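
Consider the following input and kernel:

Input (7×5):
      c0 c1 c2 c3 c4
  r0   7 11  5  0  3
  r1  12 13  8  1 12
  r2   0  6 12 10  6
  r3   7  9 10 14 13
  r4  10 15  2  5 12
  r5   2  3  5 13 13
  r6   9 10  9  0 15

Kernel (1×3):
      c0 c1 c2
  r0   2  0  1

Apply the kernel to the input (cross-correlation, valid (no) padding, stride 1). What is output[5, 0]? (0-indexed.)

9

The receptive field on the input at this output position is [2 3 5]. Elementwise product with the kernel and sum: 2·2 + 5·1.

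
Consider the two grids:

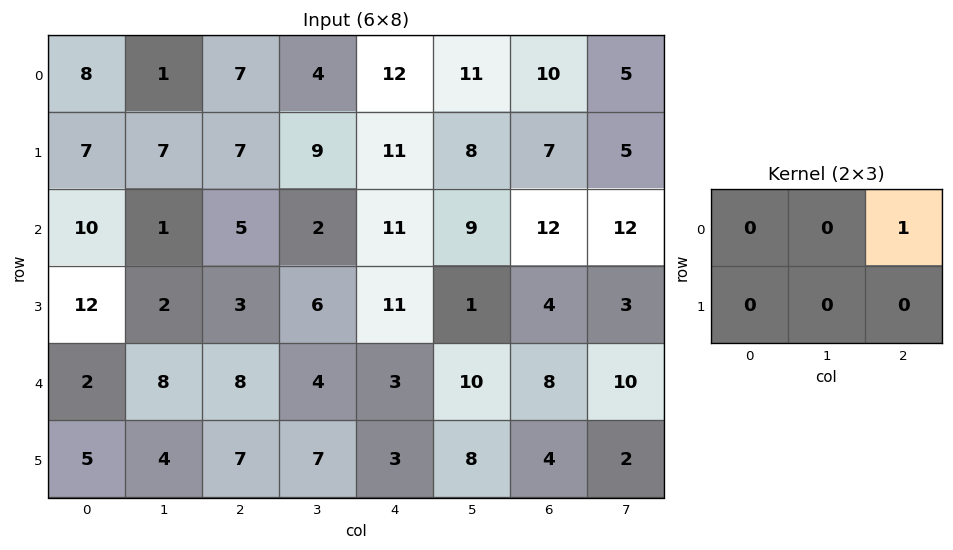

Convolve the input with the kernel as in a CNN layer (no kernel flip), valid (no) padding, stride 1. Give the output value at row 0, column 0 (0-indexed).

7

The receptive field on the input at this output position is [8 1 7 / 7 7 7]. Elementwise product with the kernel and sum: 7·1.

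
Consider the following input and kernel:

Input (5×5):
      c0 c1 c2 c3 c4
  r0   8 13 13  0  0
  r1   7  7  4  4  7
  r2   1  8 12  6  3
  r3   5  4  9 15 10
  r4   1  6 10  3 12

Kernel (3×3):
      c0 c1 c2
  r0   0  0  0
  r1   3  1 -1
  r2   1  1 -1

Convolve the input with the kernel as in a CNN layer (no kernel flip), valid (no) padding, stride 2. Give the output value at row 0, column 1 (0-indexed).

24

The receptive field on the input at this output position is [13 0 0 / 4 4 7 / 12 6 3]. Elementwise product with the kernel and sum: 4·3 + 4·1 + 7·-1 + 12·1 + 6·1 + 3·-1.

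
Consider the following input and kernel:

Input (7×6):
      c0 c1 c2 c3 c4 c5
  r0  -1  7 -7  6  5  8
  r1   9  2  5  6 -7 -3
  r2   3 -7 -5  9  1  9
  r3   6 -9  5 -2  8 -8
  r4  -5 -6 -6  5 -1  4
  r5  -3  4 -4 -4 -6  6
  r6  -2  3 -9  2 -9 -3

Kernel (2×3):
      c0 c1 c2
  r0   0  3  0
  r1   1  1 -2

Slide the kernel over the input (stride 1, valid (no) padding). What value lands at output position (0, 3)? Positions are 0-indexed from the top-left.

The receptive field on the input at this output position is [6 5 8 / 6 -7 -3]. Elementwise product with the kernel and sum: 5·3 + 6·1 + -7·1 + -3·-2.

20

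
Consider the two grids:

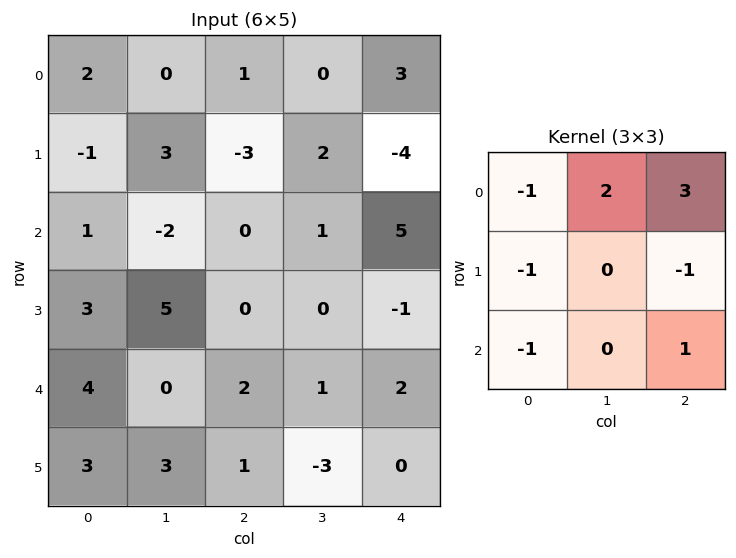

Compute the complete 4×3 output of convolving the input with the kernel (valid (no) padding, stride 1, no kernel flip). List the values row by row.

4 0 20
-6 -7 -11
-10 1 18
-1 -12 -8

Output[0,0]: The receptive field on the input at this output position is [2 0 1 / -1 3 -3 / 1 -2 0]. Elementwise product with the kernel and sum: 2·-1 + 0·2 + 1·3 + -1·-1 + -3·-1 + 1·-1 + 0·1.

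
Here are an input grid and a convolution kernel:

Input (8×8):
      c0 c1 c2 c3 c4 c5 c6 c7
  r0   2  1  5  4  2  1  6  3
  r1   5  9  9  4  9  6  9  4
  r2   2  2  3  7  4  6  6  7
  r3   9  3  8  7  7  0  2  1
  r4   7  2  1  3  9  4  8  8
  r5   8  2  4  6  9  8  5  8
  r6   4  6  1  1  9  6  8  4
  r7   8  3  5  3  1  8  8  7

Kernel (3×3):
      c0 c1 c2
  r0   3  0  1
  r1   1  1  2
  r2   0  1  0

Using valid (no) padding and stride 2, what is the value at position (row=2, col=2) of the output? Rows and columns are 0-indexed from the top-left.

68

The receptive field on the input at this output position is [9 4 8 / 9 8 5 / 9 6 8]. Elementwise product with the kernel and sum: 9·3 + 8·1 + 9·1 + 8·1 + 5·2 + 6·1.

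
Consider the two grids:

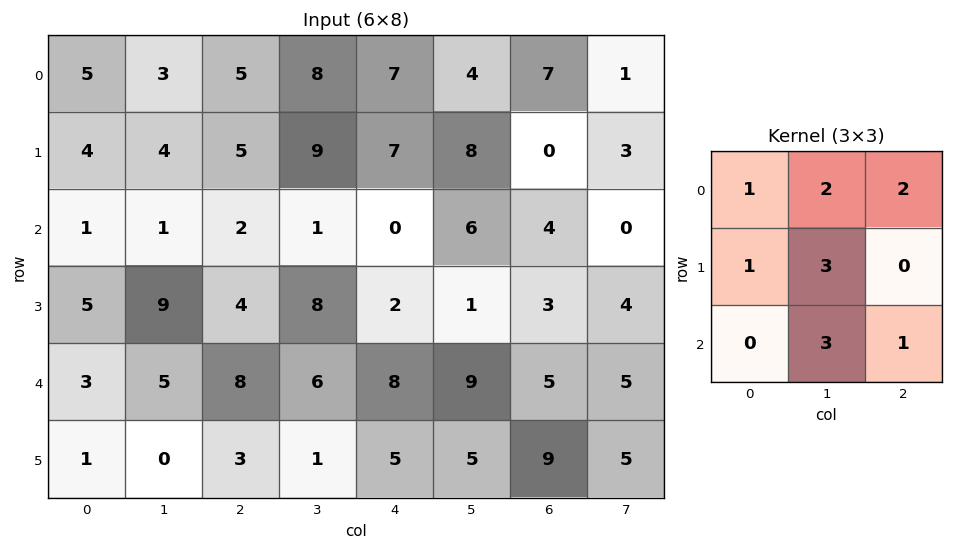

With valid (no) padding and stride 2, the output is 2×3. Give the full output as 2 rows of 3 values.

42 70 82
62 58 57

Output[0,0]: The receptive field on the input at this output position is [5 3 5 / 4 4 5 / 1 1 2]. Elementwise product with the kernel and sum: 5·1 + 3·2 + 5·2 + 4·1 + 4·3 + 1·3 + 2·1.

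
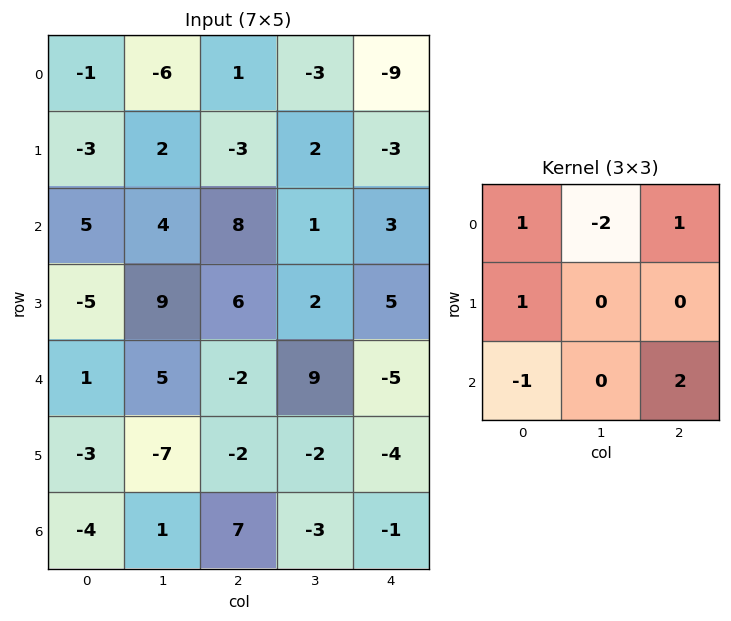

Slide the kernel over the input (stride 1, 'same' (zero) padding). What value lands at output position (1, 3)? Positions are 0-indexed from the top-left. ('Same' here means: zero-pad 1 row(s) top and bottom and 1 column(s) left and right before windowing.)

-7

The receptive field on the zero-padded input at this output position is [1 -3 -9 / -3 2 -3 / 8 1 3]. Elementwise product with the kernel and sum: 1·1 + -3·-2 + -9·1 + -3·1 + 8·-1 + 3·2.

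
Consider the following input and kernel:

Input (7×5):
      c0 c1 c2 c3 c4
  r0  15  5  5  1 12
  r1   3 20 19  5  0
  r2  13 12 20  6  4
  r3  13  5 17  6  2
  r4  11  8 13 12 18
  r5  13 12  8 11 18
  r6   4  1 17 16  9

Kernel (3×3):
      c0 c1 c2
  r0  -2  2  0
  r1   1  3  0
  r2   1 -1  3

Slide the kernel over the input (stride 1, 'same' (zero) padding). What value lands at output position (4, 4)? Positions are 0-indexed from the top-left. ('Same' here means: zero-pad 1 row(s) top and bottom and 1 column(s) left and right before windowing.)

51

The receptive field on the zero-padded input at this output position is [6 2 0 / 12 18 0 / 11 18 0]. Elementwise product with the kernel and sum: 6·-2 + 2·2 + 12·1 + 18·3 + 11·1 + 18·-1 + 0·3.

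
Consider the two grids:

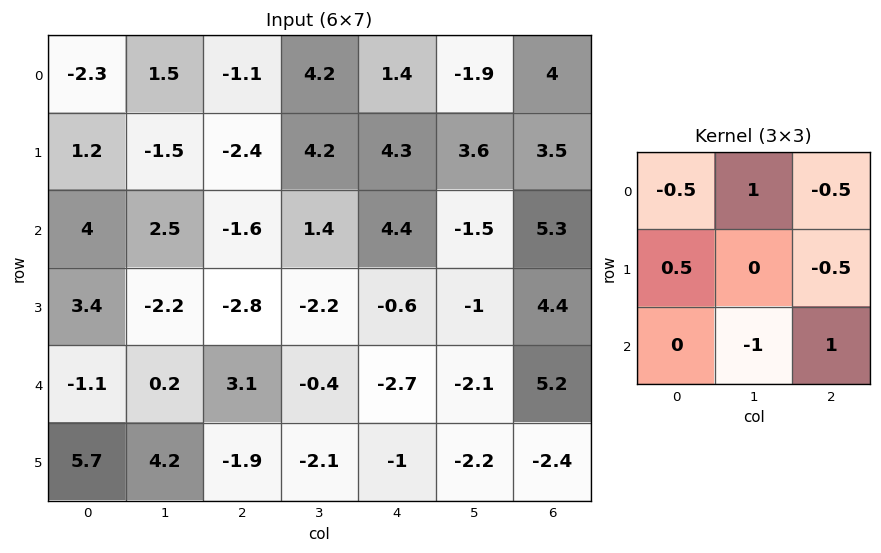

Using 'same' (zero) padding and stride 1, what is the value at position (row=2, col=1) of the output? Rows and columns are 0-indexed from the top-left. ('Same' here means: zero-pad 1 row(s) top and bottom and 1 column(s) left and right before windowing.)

1.3

The receptive field on the zero-padded input at this output position is [1.2 -1.5 -2.4 / 4 2.5 -1.6 / 3.4 -2.2 -2.8]. Elementwise product with the kernel and sum: 1.2·-0.5 + -1.5·1 + -2.4·-0.5 + 4·0.5 + -1.6·-0.5 + -2.2·-1 + -2.8·1.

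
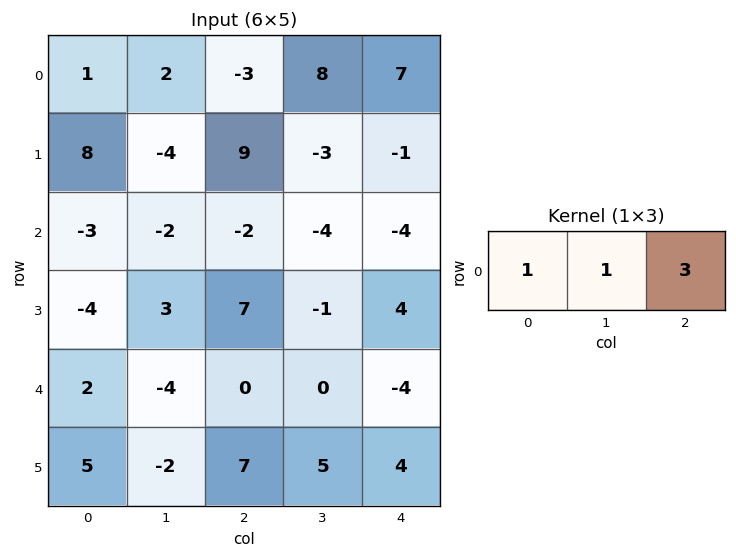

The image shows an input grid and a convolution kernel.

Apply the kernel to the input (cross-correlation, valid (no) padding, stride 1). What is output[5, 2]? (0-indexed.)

The receptive field on the input at this output position is [7 5 4]. Elementwise product with the kernel and sum: 7·1 + 5·1 + 4·3.

24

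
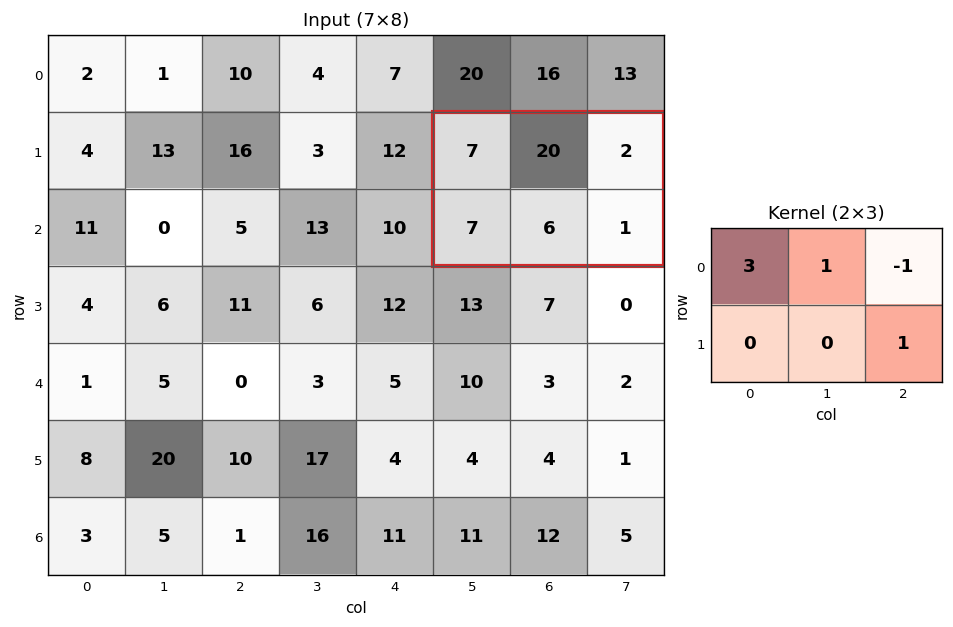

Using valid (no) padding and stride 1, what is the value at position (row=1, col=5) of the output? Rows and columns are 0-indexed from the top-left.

40

The receptive field on the input at this output position is [7 20 2 / 7 6 1]. Elementwise product with the kernel and sum: 7·3 + 20·1 + 2·-1 + 1·1.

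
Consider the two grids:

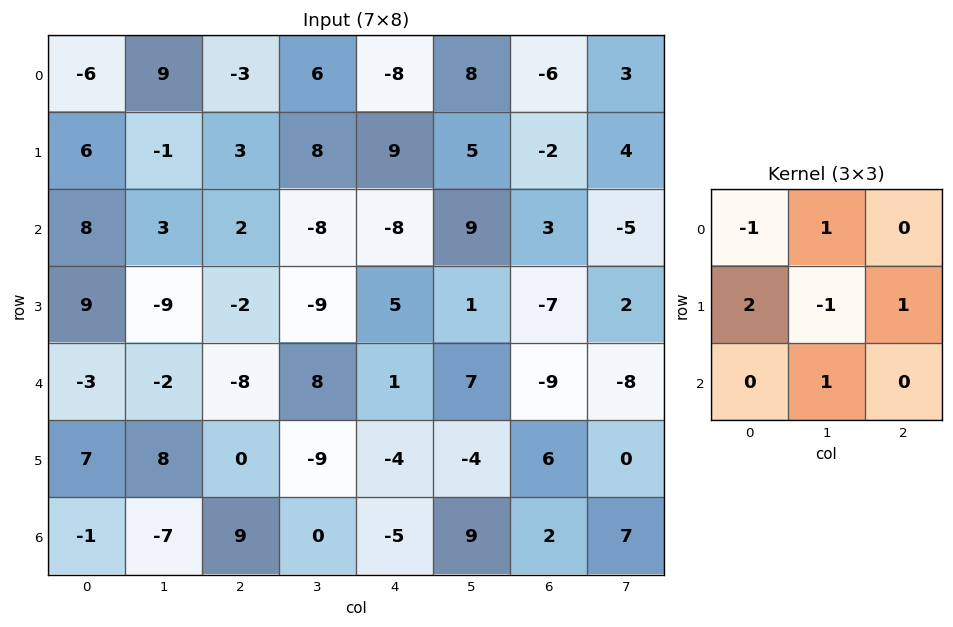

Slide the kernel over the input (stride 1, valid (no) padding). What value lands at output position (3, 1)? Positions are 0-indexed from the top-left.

19

The receptive field on the input at this output position is [-9 -2 -9 / -2 -8 8 / 8 0 -9]. Elementwise product with the kernel and sum: -9·-1 + -2·1 + -2·2 + -8·-1 + 8·1 + 0·1.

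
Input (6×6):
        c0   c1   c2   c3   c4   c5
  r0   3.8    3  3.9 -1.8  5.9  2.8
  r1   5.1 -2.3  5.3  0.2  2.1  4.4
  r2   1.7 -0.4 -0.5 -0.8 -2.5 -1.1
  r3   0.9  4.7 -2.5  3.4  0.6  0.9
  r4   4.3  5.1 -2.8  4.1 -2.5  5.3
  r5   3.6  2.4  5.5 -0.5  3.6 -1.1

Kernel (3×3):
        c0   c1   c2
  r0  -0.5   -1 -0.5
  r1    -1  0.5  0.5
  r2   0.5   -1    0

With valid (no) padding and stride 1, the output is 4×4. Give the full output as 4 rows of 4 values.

-9.2 0.85 -6.7 -1.25
-9.3 0.35 -9.7 -4.3
-2.95 2.2 1.3 5.35
-7.65 -10.3 4.4 -9.3

Output[0,0]: The receptive field on the input at this output position is [3.8 3 3.9 / 5.1 -2.3 5.3 / 1.7 -0.4 -0.5]. Elementwise product with the kernel and sum: 3.8·-0.5 + 3·-1 + 3.9·-0.5 + 5.1·-1 + -2.3·0.5 + 5.3·0.5 + 1.7·0.5 + -0.4·-1.
Output[0,1]: The receptive field on the input at this output position is [3 3.9 -1.8 / -2.3 5.3 0.2 / -0.4 -0.5 -0.8]. Elementwise product with the kernel and sum: 3·-0.5 + 3.9·-1 + -1.8·-0.5 + -2.3·-1 + 5.3·0.5 + 0.2·0.5 + -0.4·0.5 + -0.5·-1.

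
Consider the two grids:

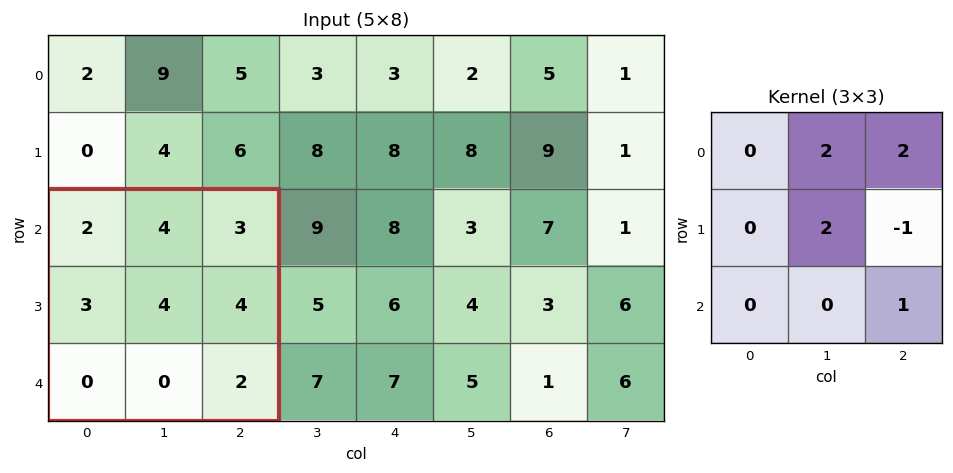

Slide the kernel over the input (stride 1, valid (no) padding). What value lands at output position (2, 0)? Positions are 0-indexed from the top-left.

The receptive field on the input at this output position is [2 4 3 / 3 4 4 / 0 0 2]. Elementwise product with the kernel and sum: 4·2 + 3·2 + 4·2 + 4·-1 + 2·1.

20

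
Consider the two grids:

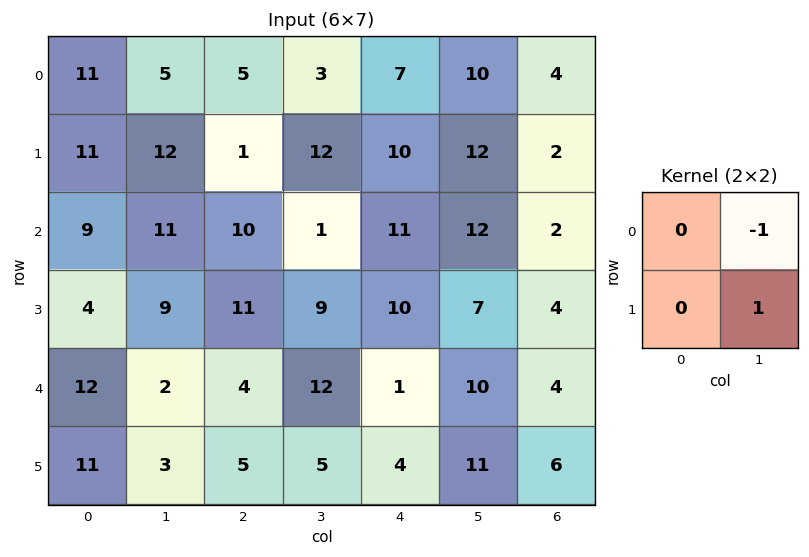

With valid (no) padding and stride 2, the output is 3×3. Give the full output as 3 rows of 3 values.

7 9 2
-2 8 -5
1 -7 1

Output[0,0]: The receptive field on the input at this output position is [11 5 / 11 12]. Elementwise product with the kernel and sum: 5·-1 + 12·1.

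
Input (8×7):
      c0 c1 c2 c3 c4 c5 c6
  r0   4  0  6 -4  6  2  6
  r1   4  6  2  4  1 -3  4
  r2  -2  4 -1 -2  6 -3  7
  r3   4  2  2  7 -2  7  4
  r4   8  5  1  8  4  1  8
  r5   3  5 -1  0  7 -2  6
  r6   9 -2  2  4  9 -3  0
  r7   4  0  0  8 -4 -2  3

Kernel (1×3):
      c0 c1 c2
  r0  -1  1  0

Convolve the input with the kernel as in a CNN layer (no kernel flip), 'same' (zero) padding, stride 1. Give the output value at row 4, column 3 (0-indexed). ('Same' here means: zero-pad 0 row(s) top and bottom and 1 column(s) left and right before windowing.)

The receptive field on the zero-padded input at this output position is [1 8 4]. Elementwise product with the kernel and sum: 1·-1 + 8·1.

7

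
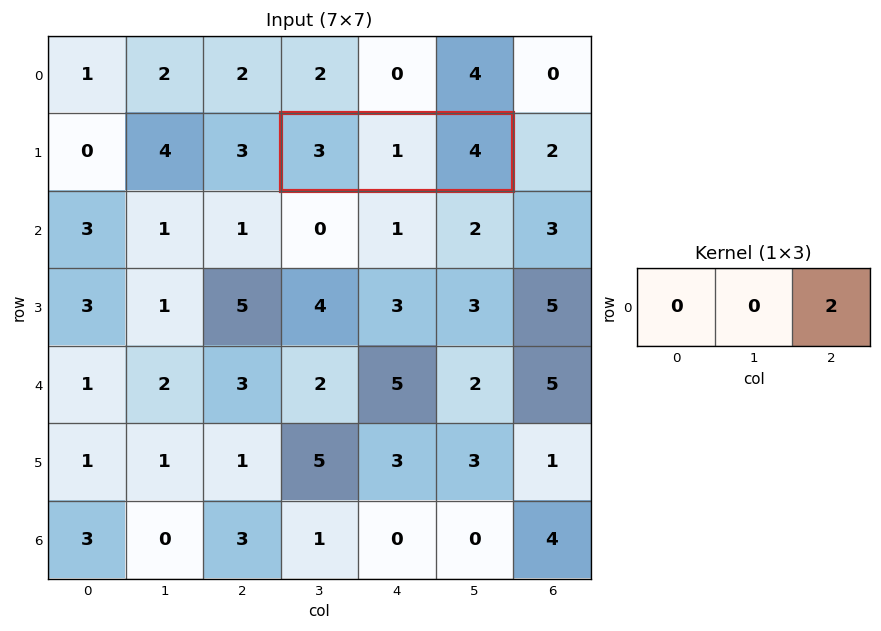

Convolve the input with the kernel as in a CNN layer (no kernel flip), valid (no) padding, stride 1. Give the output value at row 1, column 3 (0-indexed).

The receptive field on the input at this output position is [3 1 4]. Elementwise product with the kernel and sum: 4·2.

8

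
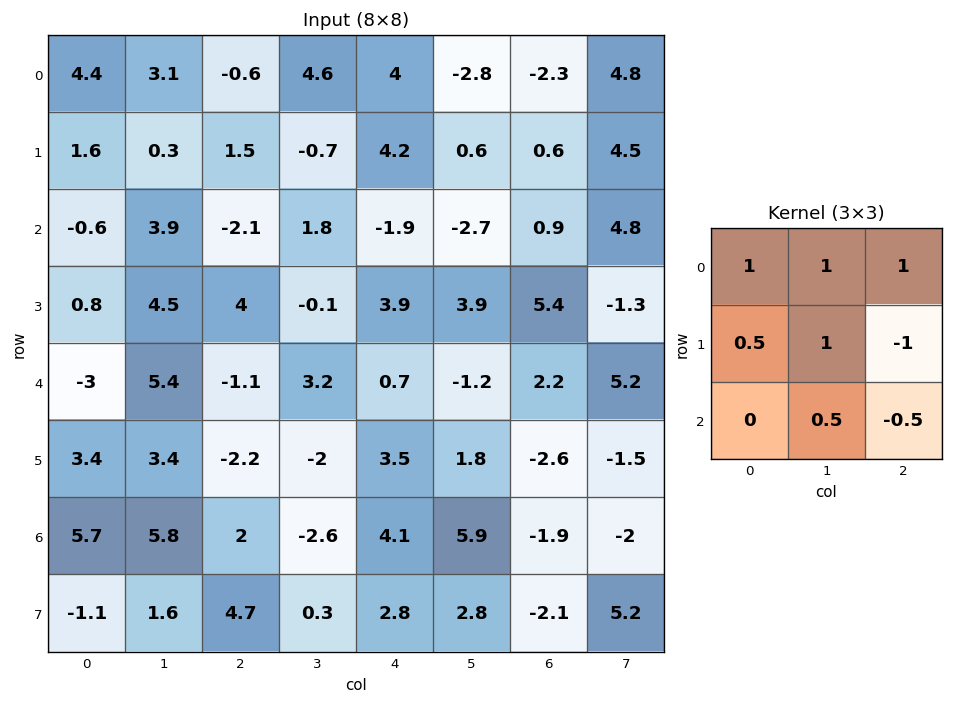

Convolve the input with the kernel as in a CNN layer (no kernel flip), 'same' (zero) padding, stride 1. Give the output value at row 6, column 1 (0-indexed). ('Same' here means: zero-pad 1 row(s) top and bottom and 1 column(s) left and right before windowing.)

The receptive field on the zero-padded input at this output position is [3.4 3.4 -2.2 / 5.7 5.8 2 / -1.1 1.6 4.7]. Elementwise product with the kernel and sum: 3.4·1 + 3.4·1 + -2.2·1 + 5.7·0.5 + 5.8·1 + 2·-1 + 1.6·0.5 + 4.7·-0.5.

9.7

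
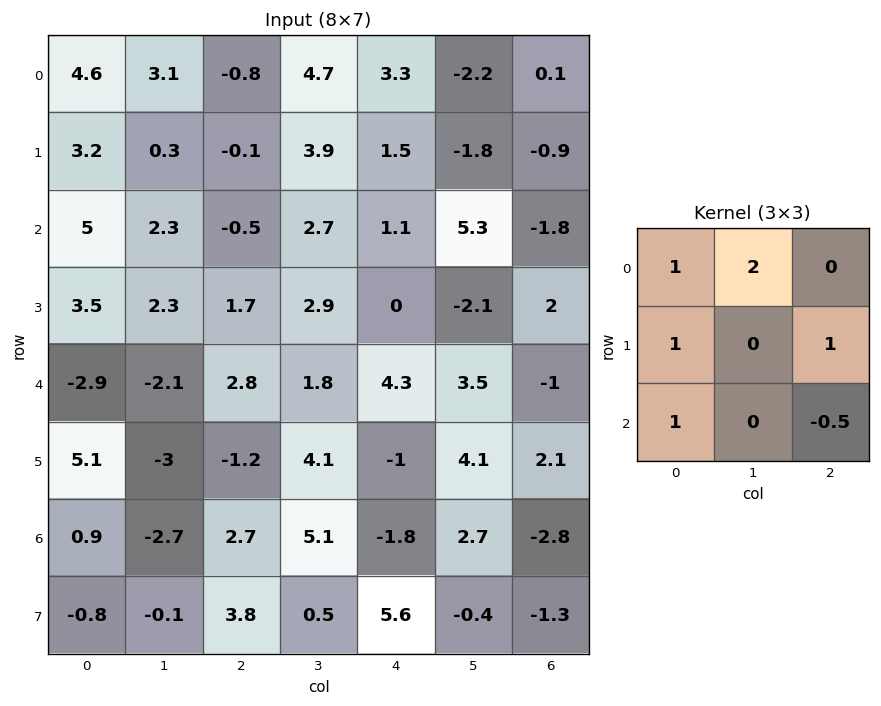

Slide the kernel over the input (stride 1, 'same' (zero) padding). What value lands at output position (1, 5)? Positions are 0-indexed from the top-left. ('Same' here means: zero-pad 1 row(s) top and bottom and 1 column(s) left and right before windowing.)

The receptive field on the zero-padded input at this output position is [3.3 -2.2 0.1 / 1.5 -1.8 -0.9 / 1.1 5.3 -1.8]. Elementwise product with the kernel and sum: 3.3·1 + -2.2·2 + 1.5·1 + -0.9·1 + 1.1·1 + -1.8·-0.5.

1.5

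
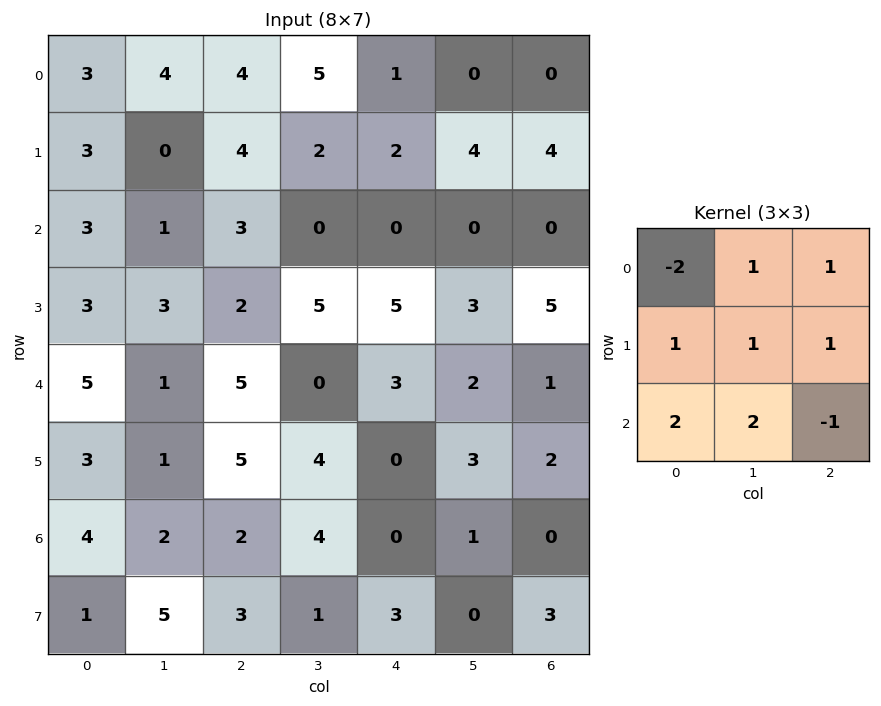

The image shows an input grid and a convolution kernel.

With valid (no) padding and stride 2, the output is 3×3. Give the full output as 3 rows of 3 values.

Output[0,0]: The receptive field on the input at this output position is [3 4 4 / 3 0 4 / 3 1 3]. Elementwise product with the kernel and sum: 3·-2 + 4·1 + 4·1 + 3·1 + 0·1 + 4·1 + 3·2 + 1·2 + 3·-1.
Output[0,1]: The receptive field on the input at this output position is [4 5 1 / 4 2 2 / 3 0 0]. Elementwise product with the kernel and sum: 4·-2 + 5·1 + 1·1 + 4·1 + 2·1 + 2·1 + 3·2 + 0·2 + 0·-1.

14 12 8
13 13 22
15 14 4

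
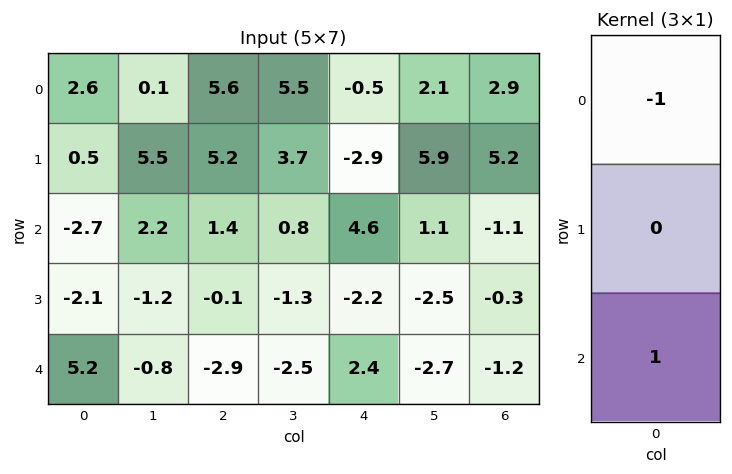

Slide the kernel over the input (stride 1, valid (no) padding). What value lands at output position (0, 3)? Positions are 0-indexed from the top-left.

-4.7

The receptive field on the input at this output position is [5.5 / 3.7 / 0.8]. Elementwise product with the kernel and sum: 5.5·-1 + 0.8·1.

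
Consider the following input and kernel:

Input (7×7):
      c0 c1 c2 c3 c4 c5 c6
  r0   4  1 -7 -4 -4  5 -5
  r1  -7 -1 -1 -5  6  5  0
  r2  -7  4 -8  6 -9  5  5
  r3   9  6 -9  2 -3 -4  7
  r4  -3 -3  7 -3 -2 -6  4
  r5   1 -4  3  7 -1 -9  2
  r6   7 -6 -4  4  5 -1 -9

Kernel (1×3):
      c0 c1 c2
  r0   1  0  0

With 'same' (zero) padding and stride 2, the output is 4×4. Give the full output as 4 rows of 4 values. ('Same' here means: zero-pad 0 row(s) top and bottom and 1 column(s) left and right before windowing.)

Output[0,0]: The receptive field on the zero-padded input at this output position is [0 4 1]. Elementwise product with the kernel and sum: 0·1.
Output[0,1]: The receptive field on the zero-padded input at this output position is [1 -7 -4]. Elementwise product with the kernel and sum: 1·1.

0 1 -4 5
0 4 6 5
0 -3 -3 -6
0 -6 4 -1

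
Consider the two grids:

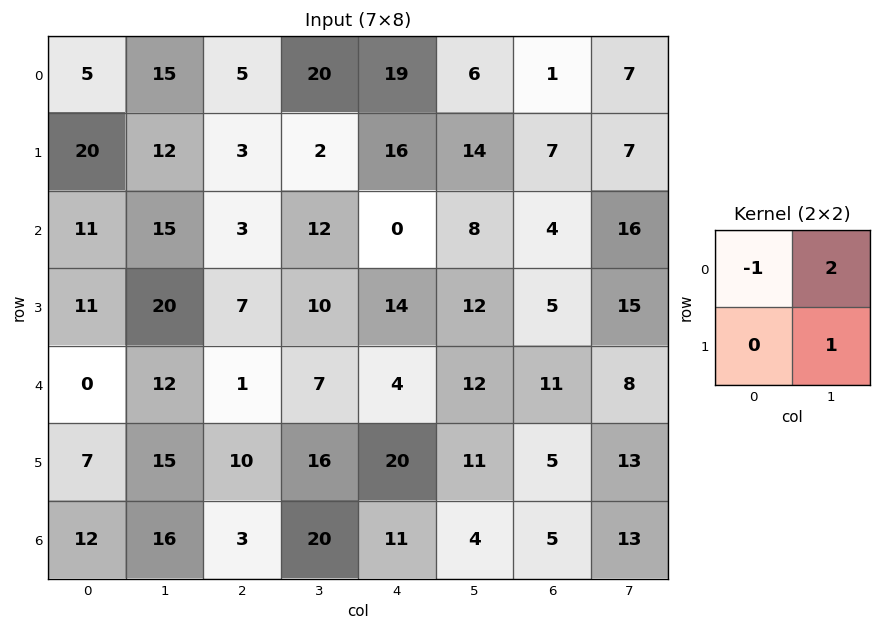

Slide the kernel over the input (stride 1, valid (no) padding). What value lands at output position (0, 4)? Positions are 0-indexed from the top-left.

7

The receptive field on the input at this output position is [19 6 / 16 14]. Elementwise product with the kernel and sum: 19·-1 + 6·2 + 14·1.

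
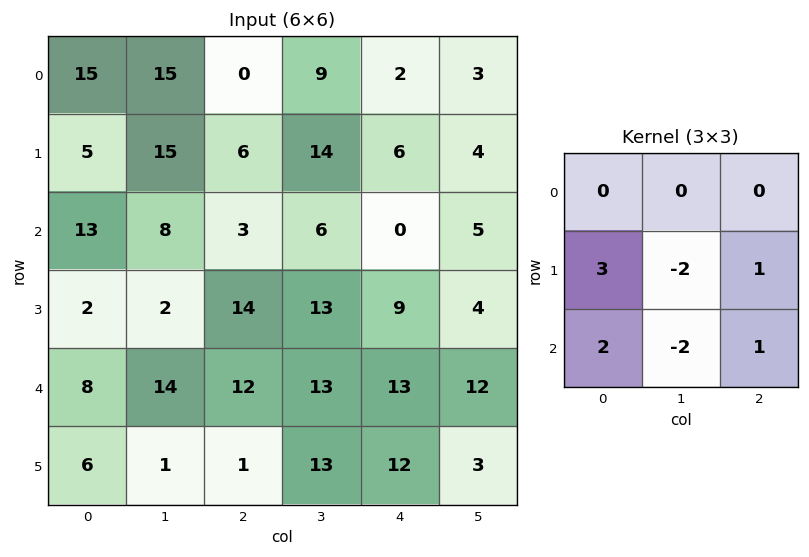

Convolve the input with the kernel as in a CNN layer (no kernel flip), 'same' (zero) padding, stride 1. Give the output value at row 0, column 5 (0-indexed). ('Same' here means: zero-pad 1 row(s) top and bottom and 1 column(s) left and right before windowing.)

4

The receptive field on the zero-padded input at this output position is [0 0 0 / 2 3 0 / 6 4 0]. Elementwise product with the kernel and sum: 2·3 + 3·-2 + 0·1 + 6·2 + 4·-2 + 0·1.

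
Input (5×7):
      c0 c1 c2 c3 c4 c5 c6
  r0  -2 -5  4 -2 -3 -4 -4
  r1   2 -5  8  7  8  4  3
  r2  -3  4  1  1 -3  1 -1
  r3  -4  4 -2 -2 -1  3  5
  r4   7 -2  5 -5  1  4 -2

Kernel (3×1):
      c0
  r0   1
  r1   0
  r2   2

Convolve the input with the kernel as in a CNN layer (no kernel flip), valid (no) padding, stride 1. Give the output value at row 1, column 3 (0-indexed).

3

The receptive field on the input at this output position is [7 / 1 / -2]. Elementwise product with the kernel and sum: 7·1 + -2·2.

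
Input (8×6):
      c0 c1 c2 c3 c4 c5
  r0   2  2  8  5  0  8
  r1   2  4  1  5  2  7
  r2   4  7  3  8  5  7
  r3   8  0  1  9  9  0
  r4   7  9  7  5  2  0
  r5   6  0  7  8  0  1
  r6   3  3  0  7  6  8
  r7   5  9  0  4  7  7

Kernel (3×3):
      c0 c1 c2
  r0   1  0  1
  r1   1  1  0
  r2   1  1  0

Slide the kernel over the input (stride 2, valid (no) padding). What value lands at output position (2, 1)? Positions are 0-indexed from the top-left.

The receptive field on the input at this output position is [7 5 2 / 7 8 0 / 0 7 6]. Elementwise product with the kernel and sum: 7·1 + 2·1 + 7·1 + 8·1 + 0·1 + 7·1.

31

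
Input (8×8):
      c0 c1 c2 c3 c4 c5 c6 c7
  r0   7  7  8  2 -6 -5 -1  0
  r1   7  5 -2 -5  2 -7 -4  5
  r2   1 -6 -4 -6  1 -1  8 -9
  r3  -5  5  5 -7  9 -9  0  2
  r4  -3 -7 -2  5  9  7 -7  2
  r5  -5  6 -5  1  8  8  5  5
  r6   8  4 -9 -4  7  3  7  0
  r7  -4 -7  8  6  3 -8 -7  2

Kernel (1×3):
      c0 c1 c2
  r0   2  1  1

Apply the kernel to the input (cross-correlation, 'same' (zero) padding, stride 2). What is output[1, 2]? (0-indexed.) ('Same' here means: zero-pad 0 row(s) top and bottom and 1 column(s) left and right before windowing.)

The receptive field on the zero-padded input at this output position is [-6 1 -1]. Elementwise product with the kernel and sum: -6·2 + 1·1 + -1·1.

-12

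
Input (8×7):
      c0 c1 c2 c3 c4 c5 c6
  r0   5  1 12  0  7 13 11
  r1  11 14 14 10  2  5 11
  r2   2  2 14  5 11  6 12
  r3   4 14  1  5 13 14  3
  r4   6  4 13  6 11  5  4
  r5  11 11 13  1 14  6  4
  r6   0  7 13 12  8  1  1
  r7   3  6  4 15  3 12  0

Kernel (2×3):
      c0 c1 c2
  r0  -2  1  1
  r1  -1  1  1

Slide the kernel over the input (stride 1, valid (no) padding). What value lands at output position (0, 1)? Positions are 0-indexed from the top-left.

The receptive field on the input at this output position is [1 12 0 / 14 14 10]. Elementwise product with the kernel and sum: 1·-2 + 12·1 + 0·1 + 14·-1 + 14·1 + 10·1.

20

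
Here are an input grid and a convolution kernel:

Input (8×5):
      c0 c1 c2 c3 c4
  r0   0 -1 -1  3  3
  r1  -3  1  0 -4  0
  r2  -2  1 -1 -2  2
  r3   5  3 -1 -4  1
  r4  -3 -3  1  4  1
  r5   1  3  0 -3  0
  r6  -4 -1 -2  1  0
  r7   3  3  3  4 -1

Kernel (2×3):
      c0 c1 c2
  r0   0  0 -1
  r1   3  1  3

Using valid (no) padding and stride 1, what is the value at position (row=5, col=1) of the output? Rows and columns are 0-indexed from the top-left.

1

The receptive field on the input at this output position is [3 0 -3 / -1 -2 1]. Elementwise product with the kernel and sum: -3·-1 + -1·3 + -2·1 + 1·3.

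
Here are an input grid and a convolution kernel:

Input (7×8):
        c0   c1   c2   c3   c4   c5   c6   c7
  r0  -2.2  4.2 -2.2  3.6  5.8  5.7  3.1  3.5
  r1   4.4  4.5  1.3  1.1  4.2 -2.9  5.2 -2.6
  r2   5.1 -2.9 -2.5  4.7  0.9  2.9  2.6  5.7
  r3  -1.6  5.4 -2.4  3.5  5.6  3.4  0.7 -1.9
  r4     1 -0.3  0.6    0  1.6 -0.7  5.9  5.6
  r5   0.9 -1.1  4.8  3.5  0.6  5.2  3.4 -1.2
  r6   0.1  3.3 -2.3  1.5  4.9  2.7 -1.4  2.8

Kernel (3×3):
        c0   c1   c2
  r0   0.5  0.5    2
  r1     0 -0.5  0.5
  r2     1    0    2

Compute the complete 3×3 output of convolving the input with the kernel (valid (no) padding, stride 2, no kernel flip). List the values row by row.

-4.9 13.15 22.1
-5.6 7.75 19.15
0 9.55 13.45

Output[0,0]: The receptive field on the input at this output position is [-2.2 4.2 -2.2 / 4.4 4.5 1.3 / 5.1 -2.9 -2.5]. Elementwise product with the kernel and sum: -2.2·0.5 + 4.2·0.5 + -2.2·2 + 4.5·-0.5 + 1.3·0.5 + 5.1·1 + -2.5·2.
Output[0,1]: The receptive field on the input at this output position is [-2.2 3.6 5.8 / 1.3 1.1 4.2 / -2.5 4.7 0.9]. Elementwise product with the kernel and sum: -2.2·0.5 + 3.6·0.5 + 5.8·2 + 1.1·-0.5 + 4.2·0.5 + -2.5·1 + 0.9·2.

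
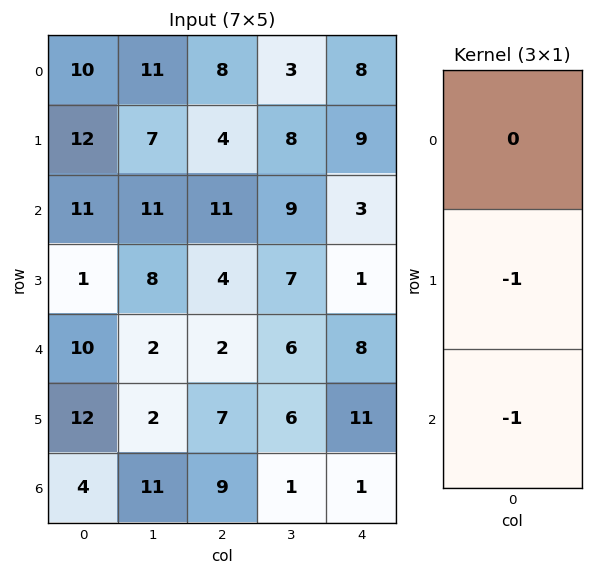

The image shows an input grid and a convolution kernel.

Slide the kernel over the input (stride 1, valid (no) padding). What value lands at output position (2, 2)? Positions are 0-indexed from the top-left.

-6

The receptive field on the input at this output position is [11 / 4 / 2]. Elementwise product with the kernel and sum: 4·-1 + 2·-1.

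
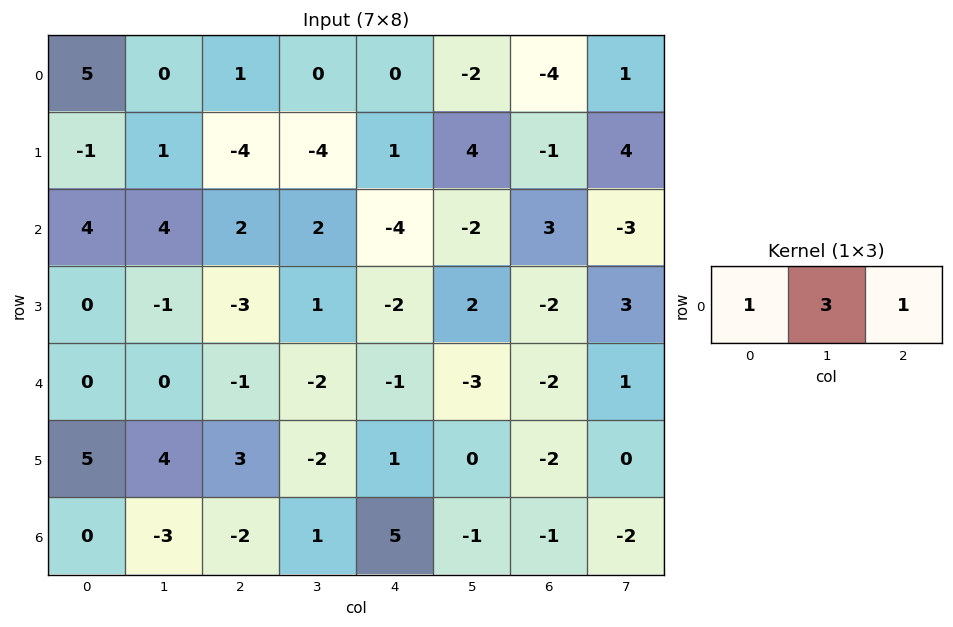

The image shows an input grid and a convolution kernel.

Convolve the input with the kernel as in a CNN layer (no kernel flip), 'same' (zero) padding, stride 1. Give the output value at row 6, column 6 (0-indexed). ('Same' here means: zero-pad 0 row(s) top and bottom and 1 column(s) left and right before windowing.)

The receptive field on the zero-padded input at this output position is [-1 -1 -2]. Elementwise product with the kernel and sum: -1·1 + -1·3 + -2·1.

-6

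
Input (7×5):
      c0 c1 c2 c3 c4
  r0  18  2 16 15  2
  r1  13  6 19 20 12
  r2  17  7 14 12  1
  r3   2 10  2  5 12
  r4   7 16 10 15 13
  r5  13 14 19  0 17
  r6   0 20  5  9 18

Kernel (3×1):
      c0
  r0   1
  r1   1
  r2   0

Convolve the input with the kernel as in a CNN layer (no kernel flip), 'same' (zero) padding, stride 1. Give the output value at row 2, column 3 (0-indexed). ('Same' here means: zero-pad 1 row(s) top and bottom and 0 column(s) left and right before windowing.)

The receptive field on the zero-padded input at this output position is [20 / 12 / 5]. Elementwise product with the kernel and sum: 20·1 + 12·1.

32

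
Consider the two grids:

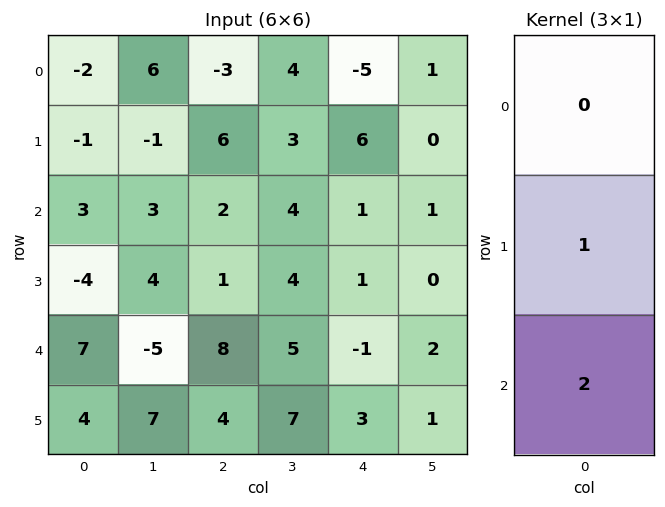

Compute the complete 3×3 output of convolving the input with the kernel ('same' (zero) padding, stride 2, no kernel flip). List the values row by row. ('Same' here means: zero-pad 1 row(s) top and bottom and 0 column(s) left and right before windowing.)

-4 9 7
-5 4 3
15 16 5

Output[0,0]: The receptive field on the zero-padded input at this output position is [0 / -2 / -1]. Elementwise product with the kernel and sum: -2·1 + -1·2.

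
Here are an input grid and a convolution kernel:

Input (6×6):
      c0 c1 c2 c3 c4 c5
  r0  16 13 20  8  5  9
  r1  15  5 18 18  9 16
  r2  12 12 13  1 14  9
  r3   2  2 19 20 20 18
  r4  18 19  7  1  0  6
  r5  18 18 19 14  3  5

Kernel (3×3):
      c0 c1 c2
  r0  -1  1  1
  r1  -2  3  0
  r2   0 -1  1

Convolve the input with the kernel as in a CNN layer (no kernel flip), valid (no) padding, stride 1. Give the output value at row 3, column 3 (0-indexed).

18

The receptive field on the input at this output position is [20 20 18 / 1 0 6 / 14 3 5]. Elementwise product with the kernel and sum: 20·-1 + 20·1 + 18·1 + 1·-2 + 0·3 + 3·-1 + 5·1.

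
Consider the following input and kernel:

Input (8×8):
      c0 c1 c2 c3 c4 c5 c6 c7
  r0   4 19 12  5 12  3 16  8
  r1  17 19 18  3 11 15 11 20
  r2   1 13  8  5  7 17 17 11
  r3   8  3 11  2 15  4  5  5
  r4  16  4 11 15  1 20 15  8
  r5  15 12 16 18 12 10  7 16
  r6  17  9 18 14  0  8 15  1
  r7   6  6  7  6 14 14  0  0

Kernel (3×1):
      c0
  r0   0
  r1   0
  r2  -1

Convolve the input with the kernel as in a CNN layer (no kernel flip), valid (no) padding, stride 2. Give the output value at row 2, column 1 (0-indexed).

The receptive field on the input at this output position is [11 / 16 / 18]. Elementwise product with the kernel and sum: 18·-1.

-18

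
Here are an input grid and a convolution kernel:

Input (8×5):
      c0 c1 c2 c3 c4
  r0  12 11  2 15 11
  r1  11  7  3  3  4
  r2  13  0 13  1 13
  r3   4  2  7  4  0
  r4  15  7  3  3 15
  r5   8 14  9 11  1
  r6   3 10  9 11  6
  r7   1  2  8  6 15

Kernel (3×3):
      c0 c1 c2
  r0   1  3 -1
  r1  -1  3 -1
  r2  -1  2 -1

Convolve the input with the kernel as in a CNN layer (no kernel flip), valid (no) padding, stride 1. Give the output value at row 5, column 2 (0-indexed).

The receptive field on the input at this output position is [9 11 1 / 9 11 6 / 8 6 15]. Elementwise product with the kernel and sum: 9·1 + 11·3 + 1·-1 + 9·-1 + 11·3 + 6·-1 + 8·-1 + 6·2 + 15·-1.

48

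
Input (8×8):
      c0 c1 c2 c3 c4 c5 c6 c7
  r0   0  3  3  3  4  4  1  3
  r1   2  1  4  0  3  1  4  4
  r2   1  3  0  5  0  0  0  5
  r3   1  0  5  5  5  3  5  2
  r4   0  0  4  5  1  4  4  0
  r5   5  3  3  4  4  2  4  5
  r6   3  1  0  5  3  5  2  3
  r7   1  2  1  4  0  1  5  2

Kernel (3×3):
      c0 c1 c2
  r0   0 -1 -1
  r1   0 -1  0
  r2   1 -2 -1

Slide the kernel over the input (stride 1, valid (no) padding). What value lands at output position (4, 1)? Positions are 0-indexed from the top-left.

The receptive field on the input at this output position is [0 4 5 / 3 3 4 / 1 0 5]. Elementwise product with the kernel and sum: 4·-1 + 5·-1 + 3·-1 + 1·1 + 0·-2 + 5·-1.

-16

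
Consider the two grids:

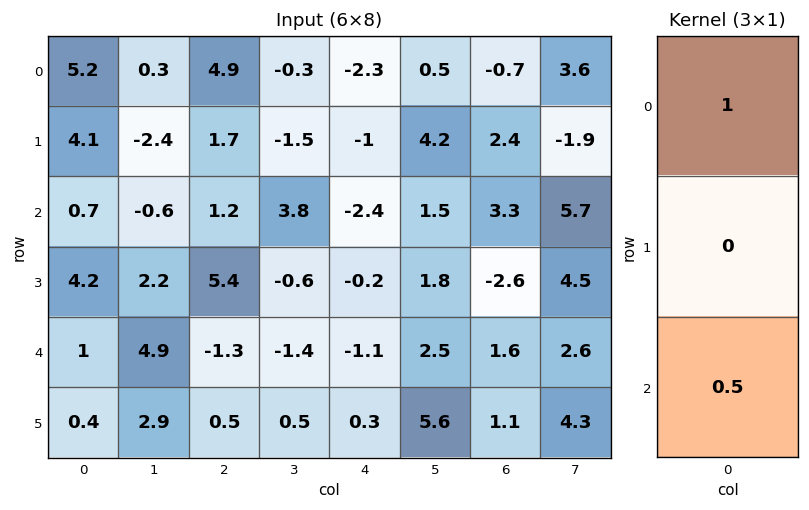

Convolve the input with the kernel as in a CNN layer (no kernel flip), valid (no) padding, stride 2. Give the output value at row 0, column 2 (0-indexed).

The receptive field on the input at this output position is [-2.3 / -1 / -2.4]. Elementwise product with the kernel and sum: -2.3·1 + -2.4·0.5.

-3.5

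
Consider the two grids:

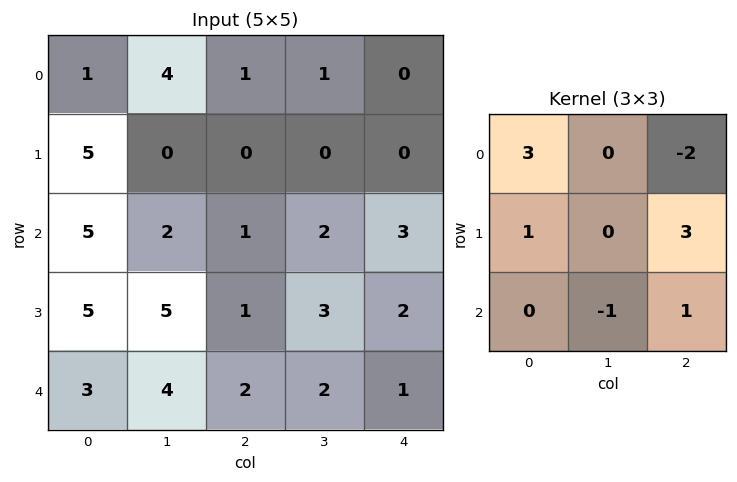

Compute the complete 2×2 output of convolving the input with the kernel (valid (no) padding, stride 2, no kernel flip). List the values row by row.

Output[0,0]: The receptive field on the input at this output position is [1 4 1 / 5 0 0 / 5 2 1]. Elementwise product with the kernel and sum: 1·3 + 1·-2 + 5·1 + 0·3 + 2·-1 + 1·1.
Output[0,1]: The receptive field on the input at this output position is [1 1 0 / 0 0 0 / 1 2 3]. Elementwise product with the kernel and sum: 1·3 + 0·-2 + 0·1 + 0·3 + 2·-1 + 3·1.

5 4
19 3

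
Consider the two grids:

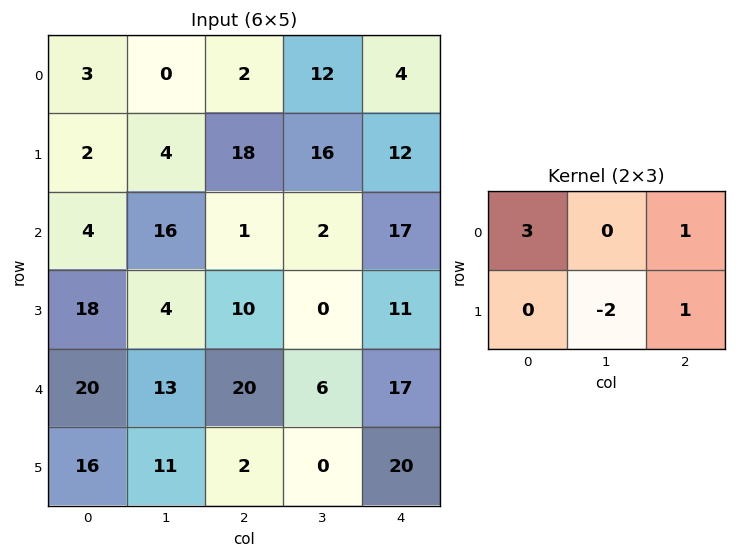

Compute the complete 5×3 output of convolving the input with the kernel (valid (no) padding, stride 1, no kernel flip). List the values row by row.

21 -8 -10
-7 28 79
15 30 31
58 -22 46
60 41 97

Output[0,0]: The receptive field on the input at this output position is [3 0 2 / 2 4 18]. Elementwise product with the kernel and sum: 3·3 + 2·1 + 4·-2 + 18·1.
Output[0,1]: The receptive field on the input at this output position is [0 2 12 / 4 18 16]. Elementwise product with the kernel and sum: 0·3 + 12·1 + 18·-2 + 16·1.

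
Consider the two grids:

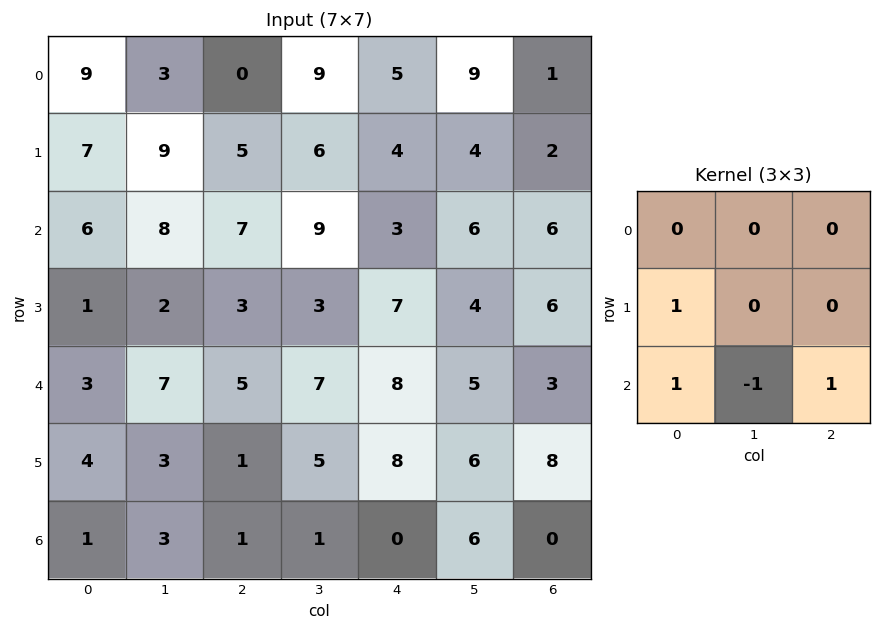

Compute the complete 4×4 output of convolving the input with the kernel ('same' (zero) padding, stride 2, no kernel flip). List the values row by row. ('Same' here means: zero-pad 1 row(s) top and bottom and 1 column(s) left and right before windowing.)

2 13 15 11
1 10 9 4
-1 14 10 3
0 3 1 6

Output[0,0]: The receptive field on the zero-padded input at this output position is [0 0 0 / 0 9 3 / 0 7 9]. Elementwise product with the kernel and sum: 0·1 + 0·1 + 7·-1 + 9·1.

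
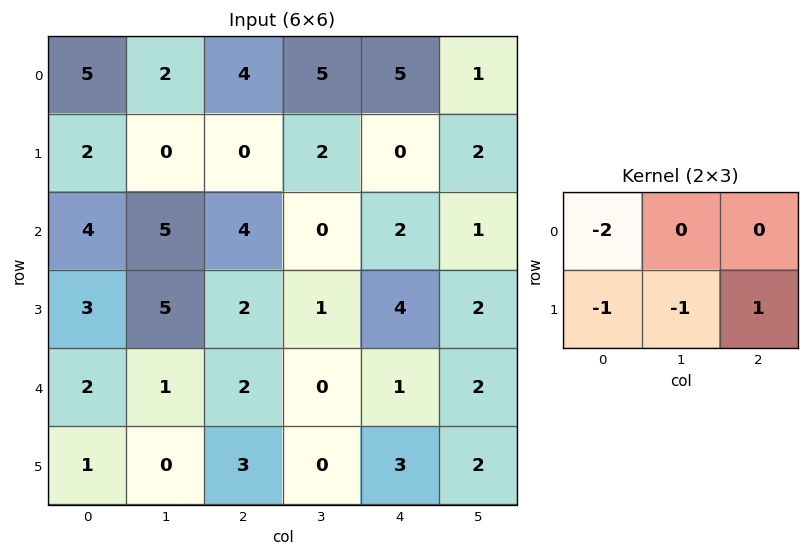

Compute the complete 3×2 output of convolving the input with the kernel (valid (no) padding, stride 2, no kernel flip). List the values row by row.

-12 -10
-14 -7
-2 -4

Output[0,0]: The receptive field on the input at this output position is [5 2 4 / 2 0 0]. Elementwise product with the kernel and sum: 5·-2 + 2·-1 + 0·-1 + 0·1.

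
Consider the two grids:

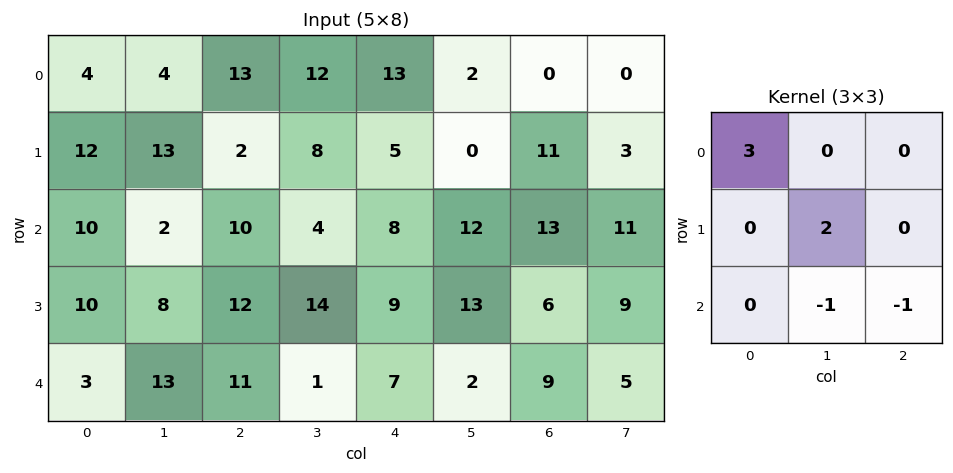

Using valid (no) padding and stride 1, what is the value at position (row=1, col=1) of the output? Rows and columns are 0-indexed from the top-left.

The receptive field on the input at this output position is [13 2 8 / 2 10 4 / 8 12 14]. Elementwise product with the kernel and sum: 13·3 + 10·2 + 12·-1 + 14·-1.

33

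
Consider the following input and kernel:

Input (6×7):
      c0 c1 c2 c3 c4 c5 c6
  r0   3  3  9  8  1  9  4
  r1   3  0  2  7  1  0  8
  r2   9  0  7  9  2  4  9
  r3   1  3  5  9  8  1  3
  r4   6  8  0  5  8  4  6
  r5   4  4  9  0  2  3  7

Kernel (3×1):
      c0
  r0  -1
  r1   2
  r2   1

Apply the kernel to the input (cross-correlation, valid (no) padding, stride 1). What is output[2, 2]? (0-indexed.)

The receptive field on the input at this output position is [7 / 5 / 0]. Elementwise product with the kernel and sum: 7·-1 + 5·2 + 0·1.

3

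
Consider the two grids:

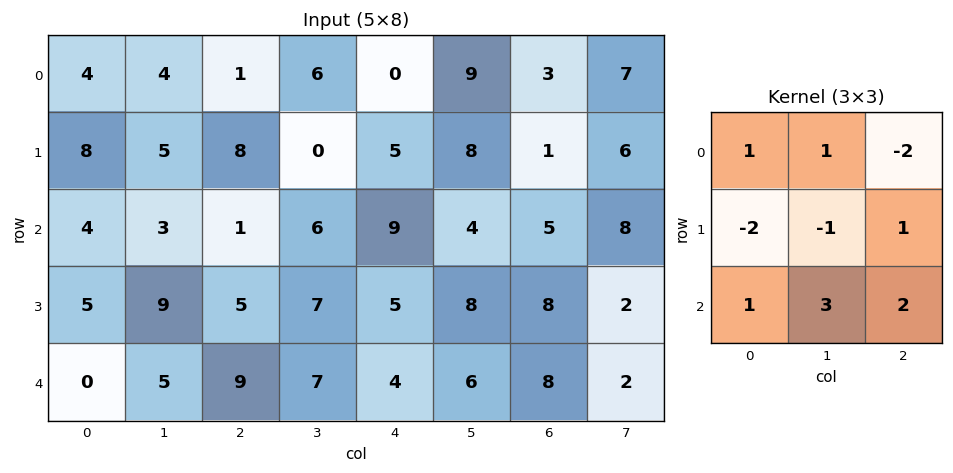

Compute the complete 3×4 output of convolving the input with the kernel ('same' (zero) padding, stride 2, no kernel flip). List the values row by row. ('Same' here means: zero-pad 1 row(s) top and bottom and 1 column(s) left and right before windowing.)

Output[0,0]: The receptive field on the zero-padded input at this output position is [0 0 0 / 0 4 4 / 0 8 5]. Elementwise product with the kernel and sum: 0·1 + 0·1 + 0·-2 + 0·-2 + 4·-1 + 4·1 + 0·1 + 8·3 + 5·2.
Output[0,1]: The receptive field on the zero-padded input at this output position is [0 0 0 / 4 1 6 / 5 8 0]. Elementwise product with the kernel and sum: 0·1 + 0·1 + 0·-2 + 4·-2 + 1·-1 + 6·1 + 5·1 + 8·3 + 0·2.

34 26 28 9
30 50 10 28
-8 -12 -16 -6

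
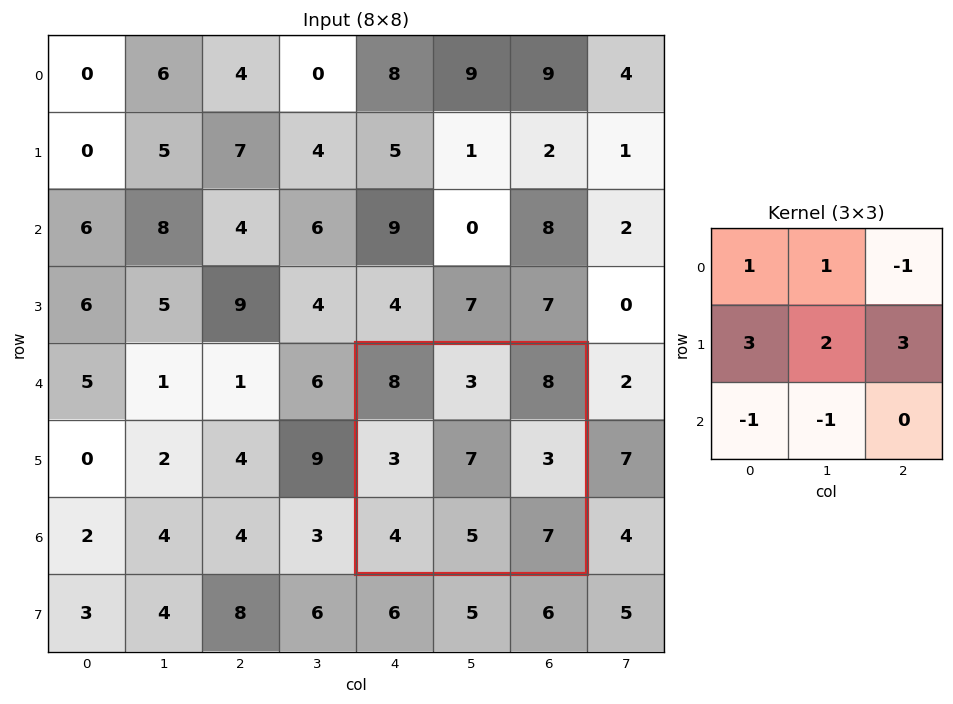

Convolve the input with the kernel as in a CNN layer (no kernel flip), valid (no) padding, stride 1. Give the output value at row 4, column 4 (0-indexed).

The receptive field on the input at this output position is [8 3 8 / 3 7 3 / 4 5 7]. Elementwise product with the kernel and sum: 8·1 + 3·1 + 8·-1 + 3·3 + 7·2 + 3·3 + 4·-1 + 5·-1.

26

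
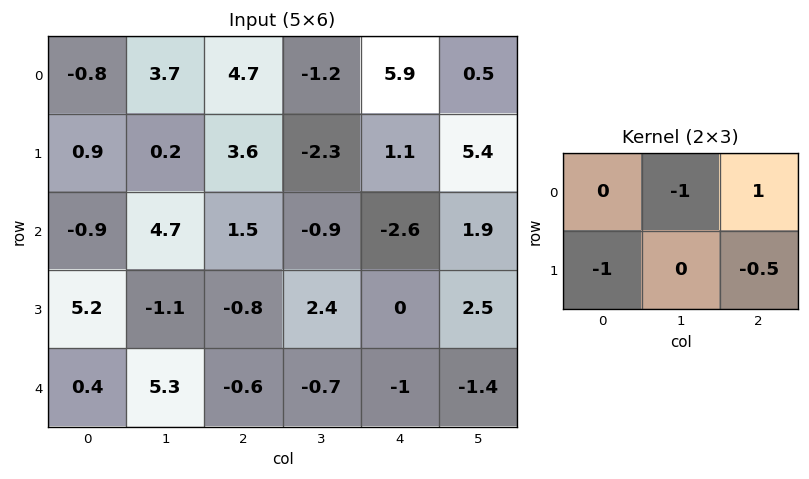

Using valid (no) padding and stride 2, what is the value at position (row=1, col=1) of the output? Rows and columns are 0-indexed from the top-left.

-0.9

The receptive field on the input at this output position is [1.5 -0.9 -2.6 / -0.8 2.4 0]. Elementwise product with the kernel and sum: -0.9·-1 + -2.6·1 + -0.8·-1 + 0·-0.5.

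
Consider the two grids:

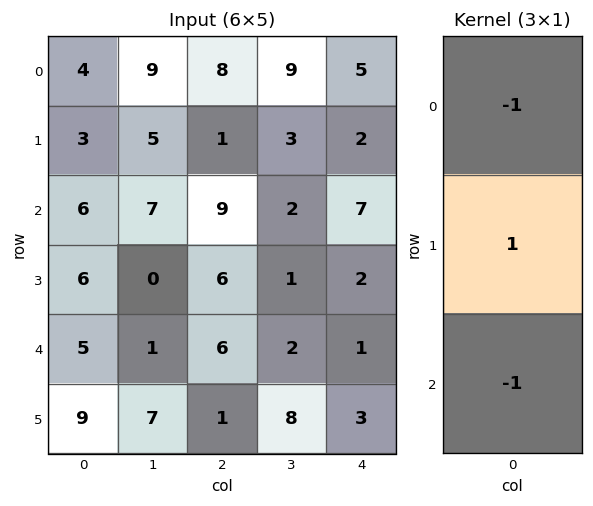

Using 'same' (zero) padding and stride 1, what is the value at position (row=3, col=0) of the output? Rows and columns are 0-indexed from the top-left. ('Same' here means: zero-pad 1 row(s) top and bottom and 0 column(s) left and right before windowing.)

-5

The receptive field on the zero-padded input at this output position is [6 / 6 / 5]. Elementwise product with the kernel and sum: 6·-1 + 6·1 + 5·-1.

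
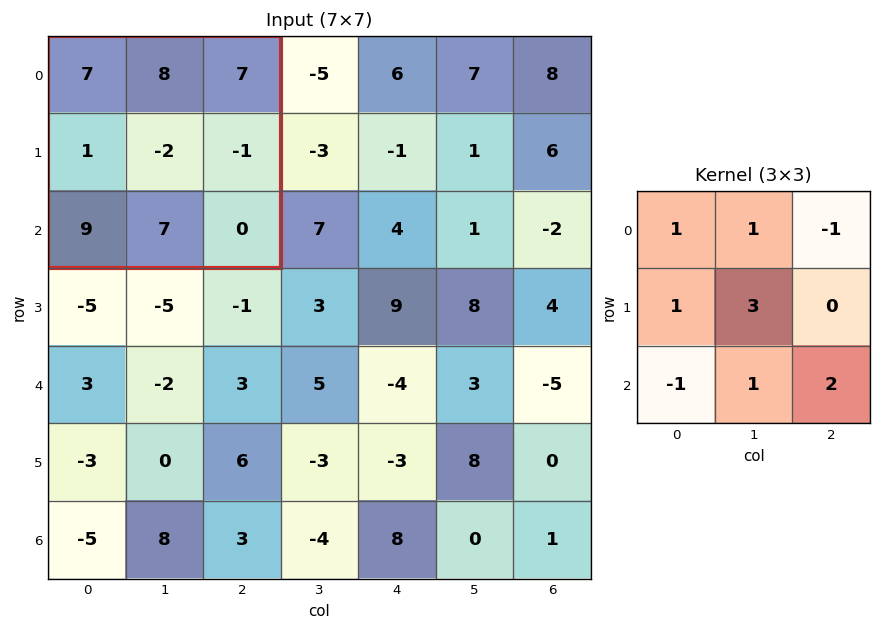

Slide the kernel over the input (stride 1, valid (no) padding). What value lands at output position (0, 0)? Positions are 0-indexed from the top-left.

The receptive field on the input at this output position is [7 8 7 / 1 -2 -1 / 9 7 0]. Elementwise product with the kernel and sum: 7·1 + 8·1 + 7·-1 + 1·1 + -2·3 + 9·-1 + 7·1 + 0·2.

1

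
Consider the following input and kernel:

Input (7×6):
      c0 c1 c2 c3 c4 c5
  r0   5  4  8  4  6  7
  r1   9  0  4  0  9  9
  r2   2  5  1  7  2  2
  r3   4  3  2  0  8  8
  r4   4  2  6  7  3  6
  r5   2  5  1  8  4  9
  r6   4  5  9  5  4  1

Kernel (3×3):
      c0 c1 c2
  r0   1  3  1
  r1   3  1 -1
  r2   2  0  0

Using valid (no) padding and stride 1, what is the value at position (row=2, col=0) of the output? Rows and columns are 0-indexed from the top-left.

The receptive field on the input at this output position is [2 5 1 / 4 3 2 / 4 2 6]. Elementwise product with the kernel and sum: 2·1 + 5·3 + 1·1 + 4·3 + 3·1 + 2·-1 + 4·2.

39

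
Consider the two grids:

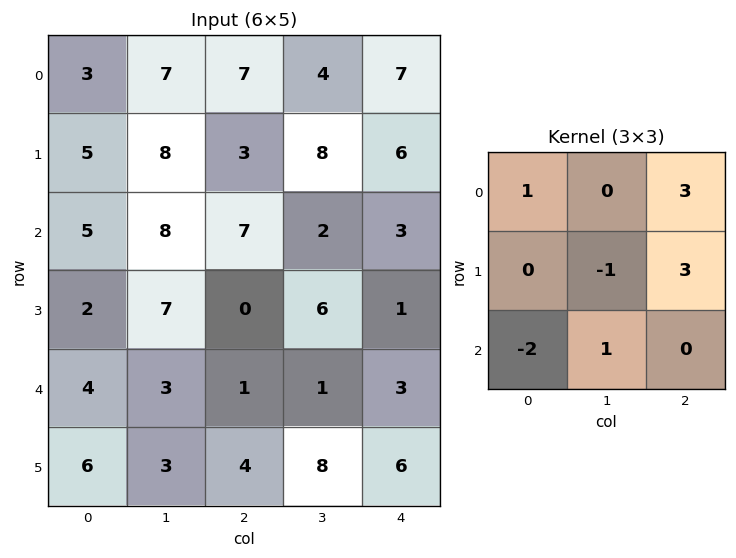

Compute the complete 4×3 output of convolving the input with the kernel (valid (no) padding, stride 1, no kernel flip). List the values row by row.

23 31 26
30 17 34
14 27 12
-7 25 11

Output[0,0]: The receptive field on the input at this output position is [3 7 7 / 5 8 3 / 5 8 7]. Elementwise product with the kernel and sum: 3·1 + 7·3 + 8·-1 + 3·3 + 5·-2 + 8·1.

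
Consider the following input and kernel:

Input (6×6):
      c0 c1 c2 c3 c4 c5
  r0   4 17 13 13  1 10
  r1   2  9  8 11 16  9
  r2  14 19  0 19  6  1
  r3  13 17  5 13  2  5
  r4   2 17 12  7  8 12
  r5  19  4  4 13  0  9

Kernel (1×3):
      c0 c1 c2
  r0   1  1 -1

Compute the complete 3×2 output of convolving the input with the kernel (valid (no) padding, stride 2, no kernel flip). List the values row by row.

8 25
33 13
7 11

Output[0,0]: The receptive field on the input at this output position is [4 17 13]. Elementwise product with the kernel and sum: 4·1 + 17·1 + 13·-1.
Output[0,1]: The receptive field on the input at this output position is [13 13 1]. Elementwise product with the kernel and sum: 13·1 + 13·1 + 1·-1.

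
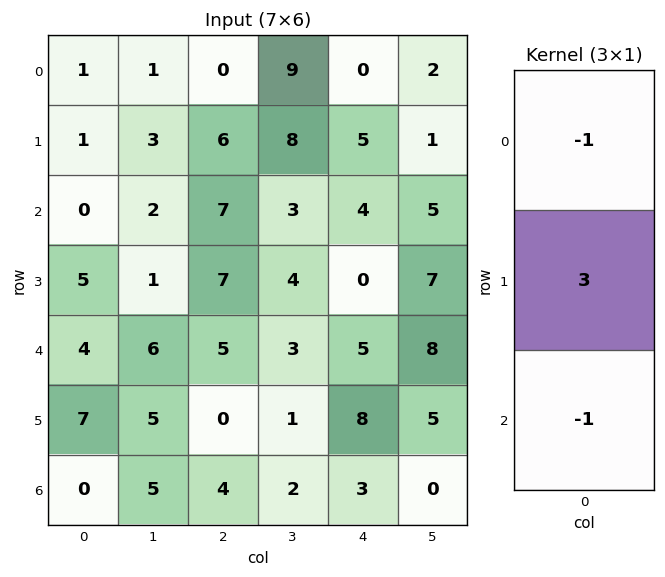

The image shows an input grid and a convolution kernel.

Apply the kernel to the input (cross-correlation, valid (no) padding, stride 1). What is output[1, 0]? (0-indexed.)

-6

The receptive field on the input at this output position is [1 / 0 / 5]. Elementwise product with the kernel and sum: 1·-1 + 0·3 + 5·-1.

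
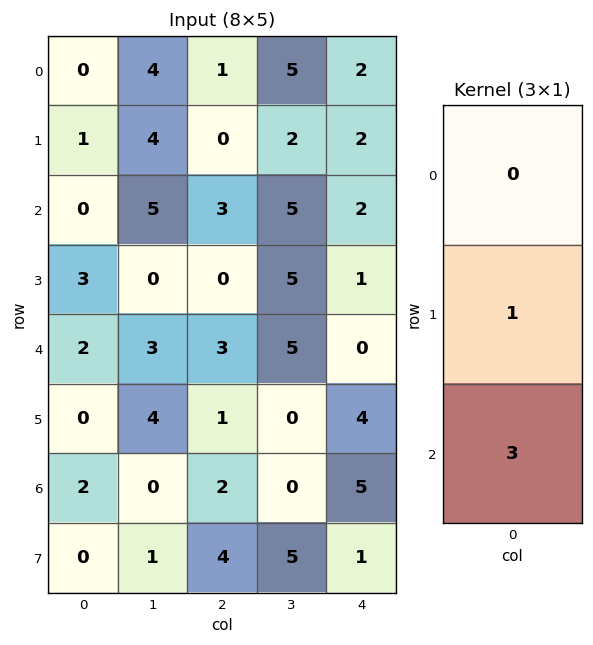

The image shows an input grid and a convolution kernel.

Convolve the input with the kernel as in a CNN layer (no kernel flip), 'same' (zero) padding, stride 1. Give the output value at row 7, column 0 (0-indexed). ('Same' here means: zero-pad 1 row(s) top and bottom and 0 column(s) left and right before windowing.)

The receptive field on the zero-padded input at this output position is [2 / 0 / 0]. Elementwise product with the kernel and sum: 0·1 + 0·3.

0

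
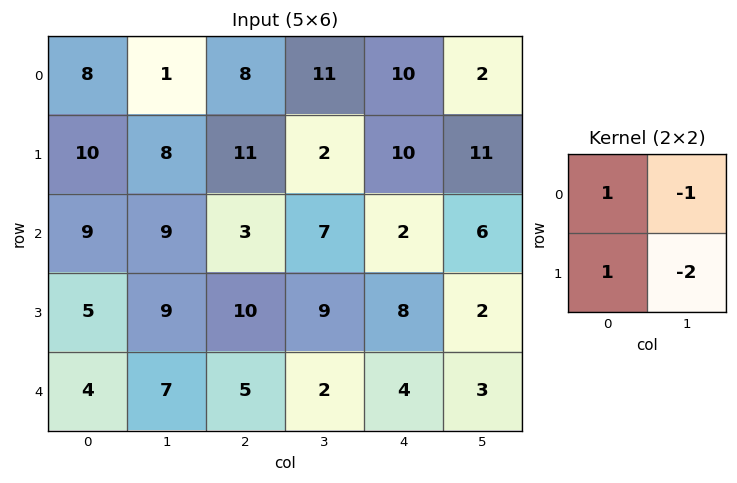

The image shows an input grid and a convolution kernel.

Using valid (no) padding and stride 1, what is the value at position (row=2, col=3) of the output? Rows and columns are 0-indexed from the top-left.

The receptive field on the input at this output position is [7 2 / 9 8]. Elementwise product with the kernel and sum: 7·1 + 2·-1 + 9·1 + 8·-2.

-2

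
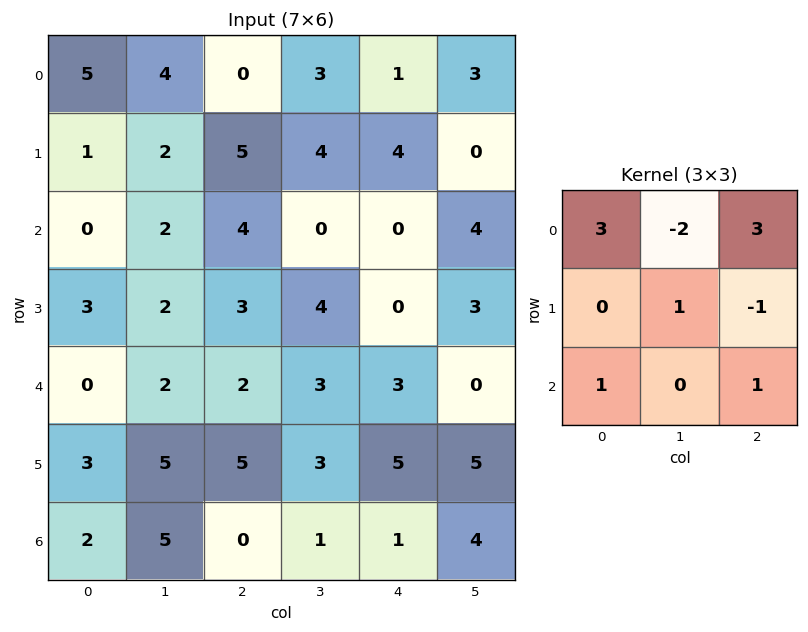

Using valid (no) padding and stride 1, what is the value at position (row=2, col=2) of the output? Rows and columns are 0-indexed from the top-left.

The receptive field on the input at this output position is [4 0 0 / 3 4 0 / 2 3 3]. Elementwise product with the kernel and sum: 4·3 + 0·-2 + 0·3 + 4·1 + 0·-1 + 2·1 + 3·1.

21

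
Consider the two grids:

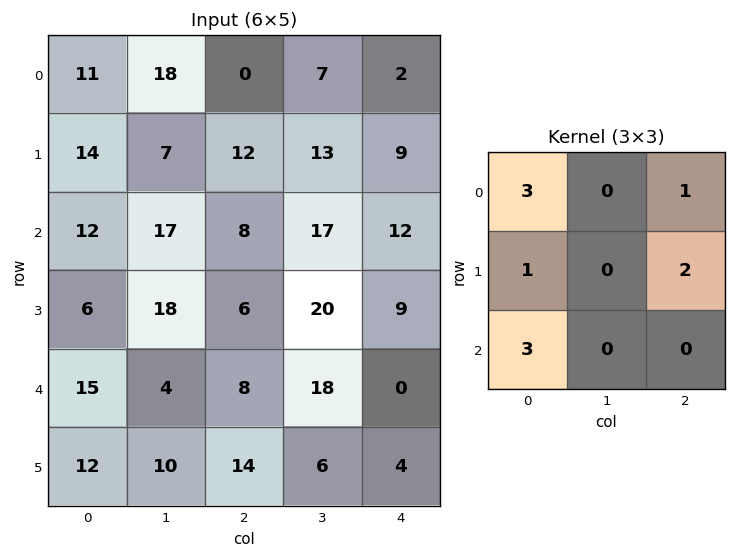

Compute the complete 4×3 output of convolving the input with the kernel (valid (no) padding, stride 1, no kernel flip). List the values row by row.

Output[0,0]: The receptive field on the input at this output position is [11 18 0 / 14 7 12 / 12 17 8]. Elementwise product with the kernel and sum: 11·3 + 0·1 + 14·1 + 12·2 + 12·3.
Output[0,1]: The receptive field on the input at this output position is [18 0 7 / 7 12 13 / 17 8 17]. Elementwise product with the kernel and sum: 18·3 + 7·1 + 7·1 + 13·2 + 17·3.

107 145 56
100 139 95
107 138 84
91 144 77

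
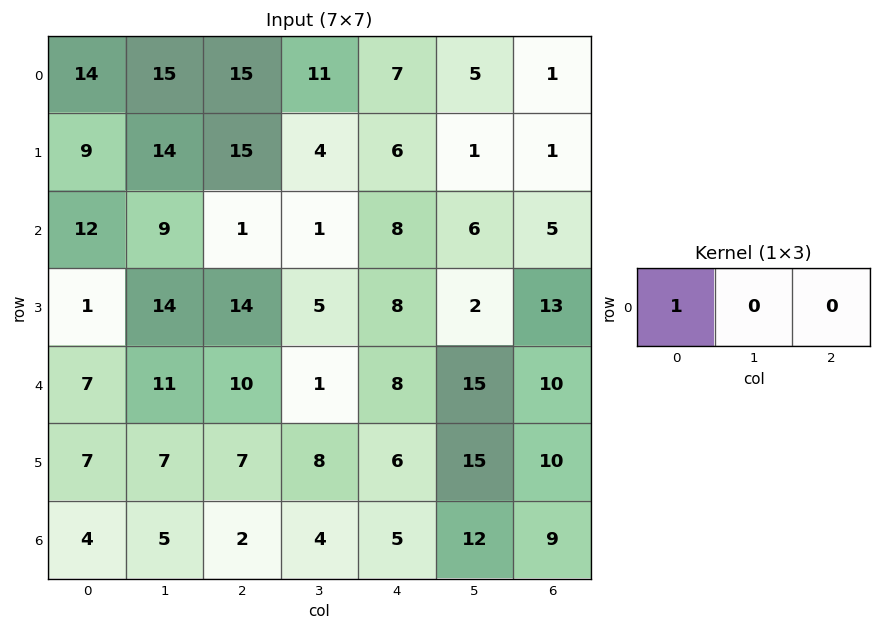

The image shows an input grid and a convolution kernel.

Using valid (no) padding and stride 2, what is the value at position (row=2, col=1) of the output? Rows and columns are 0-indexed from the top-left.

10

The receptive field on the input at this output position is [10 1 8]. Elementwise product with the kernel and sum: 10·1.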